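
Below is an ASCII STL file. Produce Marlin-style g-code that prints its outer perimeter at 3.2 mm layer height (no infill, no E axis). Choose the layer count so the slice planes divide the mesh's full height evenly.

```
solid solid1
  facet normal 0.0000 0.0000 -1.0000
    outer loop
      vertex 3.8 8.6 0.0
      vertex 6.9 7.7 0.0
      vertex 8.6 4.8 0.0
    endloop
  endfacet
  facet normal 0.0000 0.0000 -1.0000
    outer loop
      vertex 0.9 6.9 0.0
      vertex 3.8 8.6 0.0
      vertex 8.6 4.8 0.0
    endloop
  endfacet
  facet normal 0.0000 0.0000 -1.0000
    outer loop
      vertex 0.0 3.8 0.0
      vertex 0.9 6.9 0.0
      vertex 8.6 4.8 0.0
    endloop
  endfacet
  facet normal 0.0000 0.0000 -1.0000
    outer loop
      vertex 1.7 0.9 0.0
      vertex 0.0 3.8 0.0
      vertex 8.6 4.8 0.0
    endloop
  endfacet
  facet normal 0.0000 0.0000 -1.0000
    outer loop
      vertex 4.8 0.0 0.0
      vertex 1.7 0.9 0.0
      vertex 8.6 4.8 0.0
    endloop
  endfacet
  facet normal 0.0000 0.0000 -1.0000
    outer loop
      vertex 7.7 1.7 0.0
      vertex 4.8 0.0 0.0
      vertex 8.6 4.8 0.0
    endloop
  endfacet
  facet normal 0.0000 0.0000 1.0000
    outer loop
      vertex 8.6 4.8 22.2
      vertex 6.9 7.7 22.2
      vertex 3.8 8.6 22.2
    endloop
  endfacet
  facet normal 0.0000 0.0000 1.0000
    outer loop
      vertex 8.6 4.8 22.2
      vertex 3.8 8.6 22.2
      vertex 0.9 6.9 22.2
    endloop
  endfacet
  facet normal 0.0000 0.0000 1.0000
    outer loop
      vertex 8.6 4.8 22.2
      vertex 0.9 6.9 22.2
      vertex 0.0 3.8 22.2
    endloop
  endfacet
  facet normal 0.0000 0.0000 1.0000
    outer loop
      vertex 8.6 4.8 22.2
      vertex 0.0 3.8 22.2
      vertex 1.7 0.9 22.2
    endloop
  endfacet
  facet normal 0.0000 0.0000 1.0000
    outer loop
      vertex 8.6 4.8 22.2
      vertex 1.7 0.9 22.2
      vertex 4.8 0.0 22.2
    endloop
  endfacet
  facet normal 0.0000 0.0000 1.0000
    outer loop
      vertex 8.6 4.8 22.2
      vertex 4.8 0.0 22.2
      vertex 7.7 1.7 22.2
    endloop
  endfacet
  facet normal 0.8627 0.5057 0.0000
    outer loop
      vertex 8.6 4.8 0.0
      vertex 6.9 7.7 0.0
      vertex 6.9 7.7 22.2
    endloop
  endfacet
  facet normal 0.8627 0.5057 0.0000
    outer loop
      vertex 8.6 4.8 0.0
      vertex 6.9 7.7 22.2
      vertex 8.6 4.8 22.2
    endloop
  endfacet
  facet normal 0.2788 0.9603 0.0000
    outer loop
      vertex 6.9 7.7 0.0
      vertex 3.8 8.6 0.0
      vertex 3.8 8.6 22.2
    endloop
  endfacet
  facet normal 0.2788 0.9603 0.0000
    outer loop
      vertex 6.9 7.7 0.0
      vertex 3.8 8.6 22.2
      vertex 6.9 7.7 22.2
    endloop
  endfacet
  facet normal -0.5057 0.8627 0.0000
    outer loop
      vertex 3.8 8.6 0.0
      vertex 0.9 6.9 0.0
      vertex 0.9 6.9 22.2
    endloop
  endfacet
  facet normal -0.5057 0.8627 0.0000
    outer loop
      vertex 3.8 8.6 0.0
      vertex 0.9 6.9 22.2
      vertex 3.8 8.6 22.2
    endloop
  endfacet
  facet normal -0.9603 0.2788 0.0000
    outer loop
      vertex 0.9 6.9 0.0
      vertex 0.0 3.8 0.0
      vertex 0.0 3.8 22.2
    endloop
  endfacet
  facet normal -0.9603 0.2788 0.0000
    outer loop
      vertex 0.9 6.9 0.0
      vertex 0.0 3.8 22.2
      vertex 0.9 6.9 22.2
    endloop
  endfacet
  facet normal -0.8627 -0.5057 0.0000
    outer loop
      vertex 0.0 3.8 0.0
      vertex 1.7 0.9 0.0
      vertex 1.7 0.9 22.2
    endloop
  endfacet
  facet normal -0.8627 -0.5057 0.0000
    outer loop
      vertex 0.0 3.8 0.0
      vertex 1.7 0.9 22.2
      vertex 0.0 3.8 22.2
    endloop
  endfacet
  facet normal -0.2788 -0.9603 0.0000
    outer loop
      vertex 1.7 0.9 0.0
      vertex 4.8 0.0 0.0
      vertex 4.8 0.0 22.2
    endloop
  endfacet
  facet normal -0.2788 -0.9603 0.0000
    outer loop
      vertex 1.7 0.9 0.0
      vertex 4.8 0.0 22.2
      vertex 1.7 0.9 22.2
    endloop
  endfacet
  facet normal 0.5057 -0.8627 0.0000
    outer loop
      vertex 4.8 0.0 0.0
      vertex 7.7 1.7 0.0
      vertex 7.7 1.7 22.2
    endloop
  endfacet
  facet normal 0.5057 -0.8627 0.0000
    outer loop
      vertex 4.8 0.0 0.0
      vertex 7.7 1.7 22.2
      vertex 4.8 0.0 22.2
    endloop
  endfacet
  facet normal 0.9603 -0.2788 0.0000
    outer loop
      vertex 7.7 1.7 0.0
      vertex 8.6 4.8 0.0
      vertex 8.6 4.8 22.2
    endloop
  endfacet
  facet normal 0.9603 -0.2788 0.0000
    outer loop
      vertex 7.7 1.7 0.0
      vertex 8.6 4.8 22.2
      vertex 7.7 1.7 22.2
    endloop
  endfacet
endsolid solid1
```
; perimeter-only toolpath
G21 ; units = mm
G90 ; absolute positioning
G28 ; home
; layer 1
G0 Z3.2
G0 X8.6 Y4.8
G1 X6.9 Y7.7
G1 X3.8 Y8.6
G1 X0.9 Y6.9
G1 X0.0 Y3.8
G1 X1.7 Y0.9
G1 X4.8 Y0.0
G1 X7.7 Y1.7
G1 X8.6 Y4.8
; layer 2
G0 Z6.3
G0 X8.6 Y4.8
G1 X6.9 Y7.7
G1 X3.8 Y8.6
G1 X0.9 Y6.9
G1 X0.0 Y3.8
G1 X1.7 Y0.9
G1 X4.8 Y0.0
G1 X7.7 Y1.7
G1 X8.6 Y4.8
; layer 3
G0 Z9.5
G0 X8.6 Y4.8
G1 X6.9 Y7.7
G1 X3.8 Y8.6
G1 X0.9 Y6.9
G1 X0.0 Y3.8
G1 X1.7 Y0.9
G1 X4.8 Y0.0
G1 X7.7 Y1.7
G1 X8.6 Y4.8
; layer 4
G0 Z12.7
G0 X8.6 Y4.8
G1 X6.9 Y7.7
G1 X3.8 Y8.6
G1 X0.9 Y6.9
G1 X0.0 Y3.8
G1 X1.7 Y0.9
G1 X4.8 Y0.0
G1 X7.7 Y1.7
G1 X8.6 Y4.8
; layer 5
G0 Z15.9
G0 X8.6 Y4.8
G1 X6.9 Y7.7
G1 X3.8 Y8.6
G1 X0.9 Y6.9
G1 X0.0 Y3.8
G1 X1.7 Y0.9
G1 X4.8 Y0.0
G1 X7.7 Y1.7
G1 X8.6 Y4.8
; layer 6
G0 Z19.0
G0 X8.6 Y4.8
G1 X6.9 Y7.7
G1 X3.8 Y8.6
G1 X0.9 Y6.9
G1 X0.0 Y3.8
G1 X1.7 Y0.9
G1 X4.8 Y0.0
G1 X7.7 Y1.7
G1 X8.6 Y4.8
; layer 7
G0 Z22.2
G0 X8.6 Y4.8
G1 X6.9 Y7.7
G1 X3.8 Y8.6
G1 X0.9 Y6.9
G1 X0.0 Y3.8
G1 X1.7 Y0.9
G1 X4.8 Y0.0
G1 X7.7 Y1.7
G1 X8.6 Y4.8
M2 ; end

The solid is a regular 8-sided prism (a cylinder approximated with 8 flat sides), circumscribed radius ≈ 4.3 mm, height ≈ 22.2 mm. Slicing at Δz = 3.2 mm — 7 equal slices spanning the solid's height, so layer i sits at z = i·h/7 — gives 7 non-empty perimeters. Each is a 8-segment closed polygon; G0 lifts to the layer z and rapids to the start vertex, then G1 traces the edges.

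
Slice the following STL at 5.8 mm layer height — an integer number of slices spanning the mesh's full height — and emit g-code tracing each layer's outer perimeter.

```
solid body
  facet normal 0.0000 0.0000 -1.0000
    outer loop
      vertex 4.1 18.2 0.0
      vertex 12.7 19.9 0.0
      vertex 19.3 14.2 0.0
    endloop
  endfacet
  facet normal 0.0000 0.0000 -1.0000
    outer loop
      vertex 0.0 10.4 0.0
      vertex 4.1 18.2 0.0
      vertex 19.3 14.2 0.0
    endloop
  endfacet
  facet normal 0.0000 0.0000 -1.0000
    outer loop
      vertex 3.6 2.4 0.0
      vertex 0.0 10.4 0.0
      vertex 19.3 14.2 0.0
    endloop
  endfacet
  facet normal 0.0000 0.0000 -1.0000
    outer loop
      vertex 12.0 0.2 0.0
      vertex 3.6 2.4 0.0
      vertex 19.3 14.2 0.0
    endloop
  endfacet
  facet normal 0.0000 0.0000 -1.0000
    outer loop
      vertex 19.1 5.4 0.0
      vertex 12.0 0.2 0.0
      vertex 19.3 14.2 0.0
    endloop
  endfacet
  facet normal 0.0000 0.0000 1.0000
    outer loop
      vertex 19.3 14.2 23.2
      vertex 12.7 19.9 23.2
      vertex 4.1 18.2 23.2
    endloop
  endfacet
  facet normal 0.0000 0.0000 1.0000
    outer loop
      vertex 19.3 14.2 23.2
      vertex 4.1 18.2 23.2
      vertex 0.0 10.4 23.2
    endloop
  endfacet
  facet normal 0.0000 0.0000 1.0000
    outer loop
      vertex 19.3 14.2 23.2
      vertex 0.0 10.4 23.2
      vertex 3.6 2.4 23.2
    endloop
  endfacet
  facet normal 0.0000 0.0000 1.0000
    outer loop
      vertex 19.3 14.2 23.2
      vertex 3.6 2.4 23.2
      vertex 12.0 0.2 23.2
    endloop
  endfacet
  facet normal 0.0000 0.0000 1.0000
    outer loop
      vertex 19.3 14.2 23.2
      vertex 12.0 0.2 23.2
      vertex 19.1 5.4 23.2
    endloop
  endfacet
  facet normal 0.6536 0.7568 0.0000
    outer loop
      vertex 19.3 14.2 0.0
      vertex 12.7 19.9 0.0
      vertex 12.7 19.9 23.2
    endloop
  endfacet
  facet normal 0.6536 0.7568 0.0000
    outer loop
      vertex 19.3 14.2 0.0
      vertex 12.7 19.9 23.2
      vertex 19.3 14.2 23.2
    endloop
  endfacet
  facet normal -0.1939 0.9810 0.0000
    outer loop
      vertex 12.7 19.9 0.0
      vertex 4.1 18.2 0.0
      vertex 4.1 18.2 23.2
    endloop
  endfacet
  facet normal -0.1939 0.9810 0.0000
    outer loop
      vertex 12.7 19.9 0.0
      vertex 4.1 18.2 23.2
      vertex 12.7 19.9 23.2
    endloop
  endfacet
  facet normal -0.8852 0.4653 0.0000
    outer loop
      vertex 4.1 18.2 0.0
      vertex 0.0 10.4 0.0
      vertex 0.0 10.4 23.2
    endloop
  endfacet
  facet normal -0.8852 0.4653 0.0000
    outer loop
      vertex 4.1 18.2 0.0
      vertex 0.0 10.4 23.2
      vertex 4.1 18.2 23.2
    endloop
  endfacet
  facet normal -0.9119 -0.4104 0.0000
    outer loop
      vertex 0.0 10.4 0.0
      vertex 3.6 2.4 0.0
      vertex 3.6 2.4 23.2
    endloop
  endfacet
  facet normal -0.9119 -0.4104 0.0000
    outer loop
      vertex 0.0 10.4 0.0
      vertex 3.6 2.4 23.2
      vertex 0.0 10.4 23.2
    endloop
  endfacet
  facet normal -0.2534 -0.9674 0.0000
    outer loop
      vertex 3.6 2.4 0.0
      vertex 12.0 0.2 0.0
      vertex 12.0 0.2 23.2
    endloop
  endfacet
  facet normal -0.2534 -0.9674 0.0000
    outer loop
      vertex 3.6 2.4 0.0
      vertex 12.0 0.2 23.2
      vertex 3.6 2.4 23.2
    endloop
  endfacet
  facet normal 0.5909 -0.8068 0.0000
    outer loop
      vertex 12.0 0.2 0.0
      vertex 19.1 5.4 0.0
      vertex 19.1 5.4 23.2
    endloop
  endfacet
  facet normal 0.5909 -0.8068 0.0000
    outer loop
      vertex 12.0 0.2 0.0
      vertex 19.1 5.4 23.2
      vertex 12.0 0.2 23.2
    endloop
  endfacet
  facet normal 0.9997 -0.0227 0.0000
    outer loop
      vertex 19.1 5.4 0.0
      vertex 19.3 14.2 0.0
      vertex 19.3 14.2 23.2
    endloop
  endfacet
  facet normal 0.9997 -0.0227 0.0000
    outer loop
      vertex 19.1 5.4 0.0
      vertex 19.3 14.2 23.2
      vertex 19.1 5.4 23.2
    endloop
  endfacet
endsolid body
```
; perimeter-only toolpath
G21 ; units = mm
G90 ; absolute positioning
G28 ; home
; layer 1
G0 Z5.8
G0 X19.3 Y14.2
G1 X12.7 Y19.9
G1 X4.1 Y18.2
G1 X0.0 Y10.4
G1 X3.6 Y2.4
G1 X12.0 Y0.2
G1 X19.1 Y5.4
G1 X19.3 Y14.2
; layer 2
G0 Z11.6
G0 X19.3 Y14.2
G1 X12.7 Y19.9
G1 X4.1 Y18.2
G1 X0.0 Y10.4
G1 X3.6 Y2.4
G1 X12.0 Y0.2
G1 X19.1 Y5.4
G1 X19.3 Y14.2
; layer 3
G0 Z17.4
G0 X19.3 Y14.2
G1 X12.7 Y19.9
G1 X4.1 Y18.2
G1 X0.0 Y10.4
G1 X3.6 Y2.4
G1 X12.0 Y0.2
G1 X19.1 Y5.4
G1 X19.3 Y14.2
; layer 4
G0 Z23.2
G0 X19.3 Y14.2
G1 X12.7 Y19.9
G1 X4.1 Y18.2
G1 X0.0 Y10.4
G1 X3.6 Y2.4
G1 X12.0 Y0.2
G1 X19.1 Y5.4
G1 X19.3 Y14.2
M2 ; end

The solid is a regular 7-sided prism (a cylinder approximated with 7 flat sides), circumscribed radius ≈ 10.1 mm, height ≈ 23.2 mm. Slicing at Δz = 5.8 mm — 4 equal slices spanning the solid's height, so layer i sits at z = i·h/4 — gives 4 non-empty perimeters. Each is a 7-segment closed polygon; G0 lifts to the layer z and rapids to the start vertex, then G1 traces the edges.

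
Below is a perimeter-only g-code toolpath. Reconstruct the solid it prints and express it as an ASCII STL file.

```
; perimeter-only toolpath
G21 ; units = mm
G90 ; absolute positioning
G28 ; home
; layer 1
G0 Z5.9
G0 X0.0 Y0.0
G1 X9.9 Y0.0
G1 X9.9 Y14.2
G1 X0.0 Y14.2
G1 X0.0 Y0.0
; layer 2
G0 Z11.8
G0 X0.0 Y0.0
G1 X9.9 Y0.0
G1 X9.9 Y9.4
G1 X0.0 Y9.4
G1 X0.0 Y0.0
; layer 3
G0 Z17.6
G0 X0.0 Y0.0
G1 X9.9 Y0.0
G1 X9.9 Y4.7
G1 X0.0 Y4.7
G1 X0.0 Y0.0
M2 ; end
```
solid part
  facet normal 0.0000 0.0000 -1.0000
    outer loop
      vertex 9.9 18.9 0.0
      vertex 9.9 0.0 0.0
      vertex 0.0 0.0 0.0
    endloop
  endfacet
  facet normal 0.0000 0.0000 -1.0000
    outer loop
      vertex 0.0 18.9 0.0
      vertex 9.9 18.9 0.0
      vertex 0.0 0.0 0.0
    endloop
  endfacet
  facet normal 0.0000 -1.0000 0.0000
    outer loop
      vertex 0.0 0.0 0.0
      vertex 9.9 0.0 0.0
      vertex 9.9 0.0 23.5
    endloop
  endfacet
  facet normal 0.0000 -1.0000 0.0000
    outer loop
      vertex 0.0 0.0 0.0
      vertex 9.9 0.0 23.5
      vertex 0.0 0.0 23.5
    endloop
  endfacet
  facet normal 0.0000 0.7792 0.6267
    outer loop
      vertex 0.0 0.0 23.5
      vertex 9.9 0.0 23.5
      vertex 9.9 18.9 0.0
    endloop
  endfacet
  facet normal 0.0000 0.7792 0.6267
    outer loop
      vertex 0.0 0.0 23.5
      vertex 9.9 18.9 0.0
      vertex 0.0 18.9 0.0
    endloop
  endfacet
  facet normal -1.0000 0.0000 0.0000
    outer loop
      vertex 0.0 0.0 23.5
      vertex 0.0 18.9 0.0
      vertex 0.0 0.0 0.0
    endloop
  endfacet
  facet normal 1.0000 0.0000 0.0000
    outer loop
      vertex 9.9 0.0 0.0
      vertex 9.9 18.9 0.0
      vertex 9.9 0.0 23.5
    endloop
  endfacet
endsolid part

The G0 Z moves step by Δz≈5.9 mm. The G1 loops shrink linearly with z, so the solid tapers from its base footprint up to z≈23.5. Closing with a flat bottom cap and the tapered top and triangulating gives 8 facets — a wedge (ramp): 9.9 × 18.9 mm base, rising to 23.5 mm along the y=0 edge and sloping linearly to z=0 at y=18.9.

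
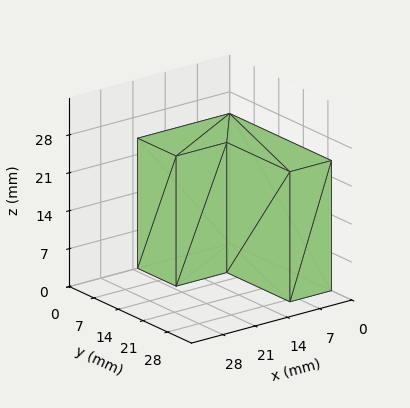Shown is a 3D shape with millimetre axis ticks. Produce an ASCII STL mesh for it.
Reading the render: the shape is an L-shaped prism: outer 20 × 29 mm, arm thicknesses ≈ 11 mm (horizontal) and 9 mm (vertical), extruded 24 mm in z (dimensions read to the nearest mm from the axis ticks). For the STL, each face is triangulated and given an outward normal.

solid part
  facet normal 0.0000 0.0000 -1.0000
    outer loop
      vertex 20.00 11.00 0.00
      vertex 20.00 0.00 0.00
      vertex 0.00 0.00 0.00
    endloop
  endfacet
  facet normal 0.0000 0.0000 -1.0000
    outer loop
      vertex 9.00 11.00 0.00
      vertex 20.00 11.00 0.00
      vertex 0.00 0.00 0.00
    endloop
  endfacet
  facet normal 0.0000 0.0000 -1.0000
    outer loop
      vertex 9.00 29.00 0.00
      vertex 9.00 11.00 0.00
      vertex 0.00 0.00 0.00
    endloop
  endfacet
  facet normal 0.0000 0.0000 -1.0000
    outer loop
      vertex 0.00 29.00 0.00
      vertex 9.00 29.00 0.00
      vertex 0.00 0.00 0.00
    endloop
  endfacet
  facet normal 0.0000 0.0000 1.0000
    outer loop
      vertex 0.00 0.00 24.00
      vertex 20.00 0.00 24.00
      vertex 20.00 11.00 24.00
    endloop
  endfacet
  facet normal 0.0000 0.0000 1.0000
    outer loop
      vertex 0.00 0.00 24.00
      vertex 20.00 11.00 24.00
      vertex 9.00 11.00 24.00
    endloop
  endfacet
  facet normal 0.0000 0.0000 1.0000
    outer loop
      vertex 0.00 0.00 24.00
      vertex 9.00 11.00 24.00
      vertex 9.00 29.00 24.00
    endloop
  endfacet
  facet normal 0.0000 0.0000 1.0000
    outer loop
      vertex 0.00 0.00 24.00
      vertex 9.00 29.00 24.00
      vertex 0.00 29.00 24.00
    endloop
  endfacet
  facet normal 0.0000 -1.0000 0.0000
    outer loop
      vertex 0.00 0.00 0.00
      vertex 20.00 0.00 0.00
      vertex 20.00 0.00 24.00
    endloop
  endfacet
  facet normal 0.0000 -1.0000 0.0000
    outer loop
      vertex 0.00 0.00 0.00
      vertex 20.00 0.00 24.00
      vertex 0.00 0.00 24.00
    endloop
  endfacet
  facet normal 1.0000 0.0000 0.0000
    outer loop
      vertex 20.00 0.00 0.00
      vertex 20.00 11.00 0.00
      vertex 20.00 11.00 24.00
    endloop
  endfacet
  facet normal 1.0000 0.0000 0.0000
    outer loop
      vertex 20.00 0.00 0.00
      vertex 20.00 11.00 24.00
      vertex 20.00 0.00 24.00
    endloop
  endfacet
  facet normal 0.0000 1.0000 0.0000
    outer loop
      vertex 20.00 11.00 0.00
      vertex 9.00 11.00 0.00
      vertex 9.00 11.00 24.00
    endloop
  endfacet
  facet normal 0.0000 1.0000 0.0000
    outer loop
      vertex 20.00 11.00 0.00
      vertex 9.00 11.00 24.00
      vertex 20.00 11.00 24.00
    endloop
  endfacet
  facet normal 1.0000 0.0000 0.0000
    outer loop
      vertex 9.00 11.00 0.00
      vertex 9.00 29.00 0.00
      vertex 9.00 29.00 24.00
    endloop
  endfacet
  facet normal 1.0000 0.0000 0.0000
    outer loop
      vertex 9.00 11.00 0.00
      vertex 9.00 29.00 24.00
      vertex 9.00 11.00 24.00
    endloop
  endfacet
  facet normal 0.0000 1.0000 0.0000
    outer loop
      vertex 9.00 29.00 0.00
      vertex 0.00 29.00 0.00
      vertex 0.00 29.00 24.00
    endloop
  endfacet
  facet normal 0.0000 1.0000 0.0000
    outer loop
      vertex 9.00 29.00 0.00
      vertex 0.00 29.00 24.00
      vertex 9.00 29.00 24.00
    endloop
  endfacet
  facet normal -1.0000 0.0000 0.0000
    outer loop
      vertex 0.00 29.00 0.00
      vertex 0.00 0.00 0.00
      vertex 0.00 0.00 24.00
    endloop
  endfacet
  facet normal -1.0000 0.0000 0.0000
    outer loop
      vertex 0.00 29.00 0.00
      vertex 0.00 0.00 24.00
      vertex 0.00 29.00 24.00
    endloop
  endfacet
endsolid part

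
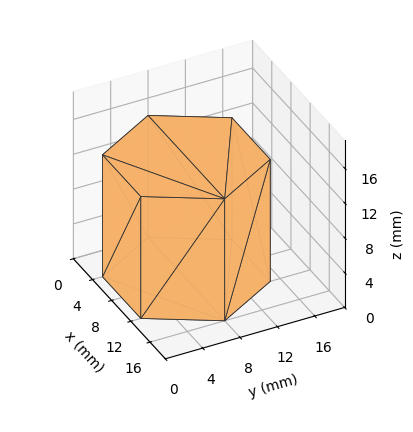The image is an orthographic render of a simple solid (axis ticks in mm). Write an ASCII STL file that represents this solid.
Reading the render: the shape is a regular 6-sided prism (a cylinder approximated with 6 flat sides), circumscribed radius ≈ 8 mm, height ≈ 14 mm (dimensions read to the nearest mm from the axis ticks). For the STL, each face is triangulated and given an outward normal.

solid part
  facet normal 0.0000 0.0000 -1.0000
    outer loop
      vertex 4.00 14.93 0.00
      vertex 12.00 14.93 0.00
      vertex 16.00 8.00 0.00
    endloop
  endfacet
  facet normal 0.0000 0.0000 -1.0000
    outer loop
      vertex 0.00 8.00 0.00
      vertex 4.00 14.93 0.00
      vertex 16.00 8.00 0.00
    endloop
  endfacet
  facet normal 0.0000 0.0000 -1.0000
    outer loop
      vertex 4.00 1.07 0.00
      vertex 0.00 8.00 0.00
      vertex 16.00 8.00 0.00
    endloop
  endfacet
  facet normal 0.0000 0.0000 -1.0000
    outer loop
      vertex 12.00 1.07 0.00
      vertex 4.00 1.07 0.00
      vertex 16.00 8.00 0.00
    endloop
  endfacet
  facet normal 0.0000 0.0000 1.0000
    outer loop
      vertex 16.00 8.00 14.00
      vertex 12.00 14.93 14.00
      vertex 4.00 14.93 14.00
    endloop
  endfacet
  facet normal 0.0000 0.0000 1.0000
    outer loop
      vertex 16.00 8.00 14.00
      vertex 4.00 14.93 14.00
      vertex 0.00 8.00 14.00
    endloop
  endfacet
  facet normal 0.0000 0.0000 1.0000
    outer loop
      vertex 16.00 8.00 14.00
      vertex 0.00 8.00 14.00
      vertex 4.00 1.07 14.00
    endloop
  endfacet
  facet normal 0.0000 0.0000 1.0000
    outer loop
      vertex 16.00 8.00 14.00
      vertex 4.00 1.07 14.00
      vertex 12.00 1.07 14.00
    endloop
  endfacet
  facet normal 0.8661 0.4999 0.0000
    outer loop
      vertex 16.00 8.00 0.00
      vertex 12.00 14.93 0.00
      vertex 12.00 14.93 14.00
    endloop
  endfacet
  facet normal 0.8661 0.4999 0.0000
    outer loop
      vertex 16.00 8.00 0.00
      vertex 12.00 14.93 14.00
      vertex 16.00 8.00 14.00
    endloop
  endfacet
  facet normal 0.0000 1.0000 0.0000
    outer loop
      vertex 12.00 14.93 0.00
      vertex 4.00 14.93 0.00
      vertex 4.00 14.93 14.00
    endloop
  endfacet
  facet normal 0.0000 1.0000 0.0000
    outer loop
      vertex 12.00 14.93 0.00
      vertex 4.00 14.93 14.00
      vertex 12.00 14.93 14.00
    endloop
  endfacet
  facet normal -0.8661 0.4999 0.0000
    outer loop
      vertex 4.00 14.93 0.00
      vertex 0.00 8.00 0.00
      vertex 0.00 8.00 14.00
    endloop
  endfacet
  facet normal -0.8661 0.4999 0.0000
    outer loop
      vertex 4.00 14.93 0.00
      vertex 0.00 8.00 14.00
      vertex 4.00 14.93 14.00
    endloop
  endfacet
  facet normal -0.8661 -0.4999 0.0000
    outer loop
      vertex 0.00 8.00 0.00
      vertex 4.00 1.07 0.00
      vertex 4.00 1.07 14.00
    endloop
  endfacet
  facet normal -0.8661 -0.4999 0.0000
    outer loop
      vertex 0.00 8.00 0.00
      vertex 4.00 1.07 14.00
      vertex 0.00 8.00 14.00
    endloop
  endfacet
  facet normal 0.0000 -1.0000 0.0000
    outer loop
      vertex 4.00 1.07 0.00
      vertex 12.00 1.07 0.00
      vertex 12.00 1.07 14.00
    endloop
  endfacet
  facet normal 0.0000 -1.0000 0.0000
    outer loop
      vertex 4.00 1.07 0.00
      vertex 12.00 1.07 14.00
      vertex 4.00 1.07 14.00
    endloop
  endfacet
  facet normal 0.8661 -0.4999 0.0000
    outer loop
      vertex 12.00 1.07 0.00
      vertex 16.00 8.00 0.00
      vertex 16.00 8.00 14.00
    endloop
  endfacet
  facet normal 0.8661 -0.4999 0.0000
    outer loop
      vertex 12.00 1.07 0.00
      vertex 16.00 8.00 14.00
      vertex 12.00 1.07 14.00
    endloop
  endfacet
endsolid part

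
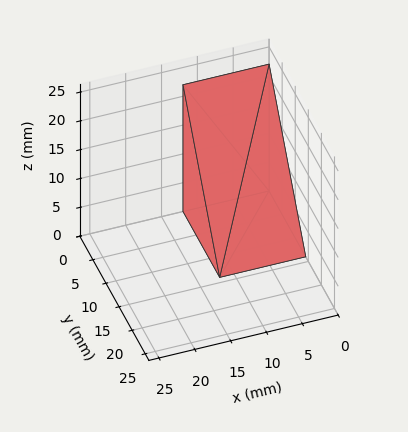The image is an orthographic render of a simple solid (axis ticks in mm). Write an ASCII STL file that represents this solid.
Reading the render: the shape is a wedge (ramp): 12 × 14 mm base, rising to 22 mm along the y=0 edge and sloping linearly to z=0 at y=14 (dimensions read to the nearest mm from the axis ticks). For the STL, each face is triangulated and given an outward normal.

solid part
  facet normal 0.0000 0.0000 -1.0000
    outer loop
      vertex 12.00 14.00 0.00
      vertex 12.00 0.00 0.00
      vertex 0.00 0.00 0.00
    endloop
  endfacet
  facet normal 0.0000 0.0000 -1.0000
    outer loop
      vertex 0.00 14.00 0.00
      vertex 12.00 14.00 0.00
      vertex 0.00 0.00 0.00
    endloop
  endfacet
  facet normal 0.0000 -1.0000 0.0000
    outer loop
      vertex 0.00 0.00 0.00
      vertex 12.00 0.00 0.00
      vertex 12.00 0.00 22.00
    endloop
  endfacet
  facet normal 0.0000 -1.0000 0.0000
    outer loop
      vertex 0.00 0.00 0.00
      vertex 12.00 0.00 22.00
      vertex 0.00 0.00 22.00
    endloop
  endfacet
  facet normal 0.0000 0.8437 0.5369
    outer loop
      vertex 0.00 0.00 22.00
      vertex 12.00 0.00 22.00
      vertex 12.00 14.00 0.00
    endloop
  endfacet
  facet normal 0.0000 0.8437 0.5369
    outer loop
      vertex 0.00 0.00 22.00
      vertex 12.00 14.00 0.00
      vertex 0.00 14.00 0.00
    endloop
  endfacet
  facet normal -1.0000 0.0000 0.0000
    outer loop
      vertex 0.00 0.00 22.00
      vertex 0.00 14.00 0.00
      vertex 0.00 0.00 0.00
    endloop
  endfacet
  facet normal 1.0000 0.0000 0.0000
    outer loop
      vertex 12.00 0.00 0.00
      vertex 12.00 14.00 0.00
      vertex 12.00 0.00 22.00
    endloop
  endfacet
endsolid part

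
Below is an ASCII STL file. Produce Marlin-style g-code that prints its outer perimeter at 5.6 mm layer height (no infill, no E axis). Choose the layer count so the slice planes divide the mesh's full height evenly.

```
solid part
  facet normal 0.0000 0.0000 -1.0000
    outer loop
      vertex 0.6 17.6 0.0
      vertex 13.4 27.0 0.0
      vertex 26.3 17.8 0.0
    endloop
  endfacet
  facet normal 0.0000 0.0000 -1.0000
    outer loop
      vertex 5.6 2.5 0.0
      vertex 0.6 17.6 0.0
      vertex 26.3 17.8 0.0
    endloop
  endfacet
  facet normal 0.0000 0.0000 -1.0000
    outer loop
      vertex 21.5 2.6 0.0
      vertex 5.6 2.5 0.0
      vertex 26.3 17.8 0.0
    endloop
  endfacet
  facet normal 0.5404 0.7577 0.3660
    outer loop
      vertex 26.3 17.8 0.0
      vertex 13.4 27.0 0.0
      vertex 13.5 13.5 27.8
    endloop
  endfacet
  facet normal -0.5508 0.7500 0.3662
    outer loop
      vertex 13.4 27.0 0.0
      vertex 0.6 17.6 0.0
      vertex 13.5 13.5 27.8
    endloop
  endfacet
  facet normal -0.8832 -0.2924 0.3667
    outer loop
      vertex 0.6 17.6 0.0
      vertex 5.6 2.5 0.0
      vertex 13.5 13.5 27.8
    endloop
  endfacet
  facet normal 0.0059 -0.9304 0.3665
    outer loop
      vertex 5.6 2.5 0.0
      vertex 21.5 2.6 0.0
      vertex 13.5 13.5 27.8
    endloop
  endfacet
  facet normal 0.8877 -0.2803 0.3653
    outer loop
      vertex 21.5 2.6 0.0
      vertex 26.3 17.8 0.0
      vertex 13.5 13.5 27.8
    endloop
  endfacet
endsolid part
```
; perimeter-only toolpath
G21 ; units = mm
G90 ; absolute positioning
G28 ; home
; layer 1
G0 Z5.6
G0 X23.7 Y16.9
G1 X13.4 Y24.3
G1 X3.2 Y16.8
G1 X7.2 Y4.7
G1 X19.9 Y4.8
G1 X23.7 Y16.9
; layer 2
G0 Z11.1
G0 X21.2 Y16.1
G1 X13.4 Y21.6
G1 X5.8 Y16.0
G1 X8.8 Y6.9
G1 X18.3 Y7.0
G1 X21.2 Y16.1
; layer 3
G0 Z16.7
G0 X18.6 Y15.2
G1 X13.5 Y18.9
G1 X8.3 Y15.1
G1 X10.3 Y9.1
G1 X16.7 Y9.1
G1 X18.6 Y15.2
; layer 4
G0 Z22.2
G0 X16.1 Y14.4
G1 X13.5 Y16.2
G1 X10.9 Y14.3
G1 X11.9 Y11.3
G1 X15.1 Y11.3
G1 X16.1 Y14.4
M2 ; end

The solid is a regular 5-sided pyramid, base circumscribed radius ≈ 13.5 mm, apex at z ≈ 27.8 mm. Slicing at Δz = 5.6 mm — 5 equal slices spanning the solid's height, so layer i sits at z = i·h/5 — gives 4 non-empty perimeters. Each is a 5-segment closed polygon; G0 lifts to the layer z and rapids to the start vertex, then G1 traces the edges. The cross-section shrinks linearly with z (the slice at the apex is degenerate and omitted).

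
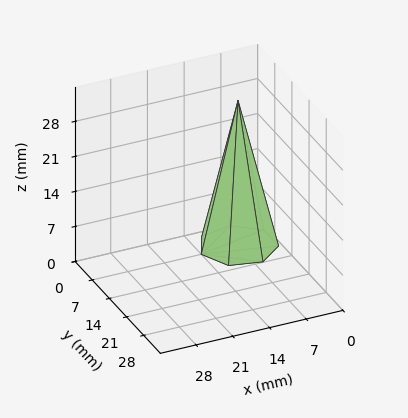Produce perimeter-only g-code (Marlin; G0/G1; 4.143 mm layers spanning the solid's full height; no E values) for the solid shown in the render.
Reading the render: the shape is a regular 7-sided pyramid, base circumscribed radius ≈ 7 mm, apex at z ≈ 29 mm (dimensions read to the nearest mm from the axis ticks). For the g-code, the solid's height is divided into equal slices at the stated Δz and each level perimeter traced with G1 moves after a G0 lift.

; perimeter-only toolpath
G21 ; units = mm
G90 ; absolute positioning
G28 ; home
; layer 1
G0 Z4.143
G0 X13.000 Y7.000
G1 X10.741 Y11.691
G1 X5.665 Y12.849
G1 X1.594 Y9.603
G1 X1.594 Y4.397
G1 X5.665 Y1.151
G1 X10.741 Y2.309
G1 X13.000 Y7.000
; layer 2
G0 Z8.286
G0 X12.000 Y7.000
G1 X10.117 Y10.909
G1 X5.887 Y11.874
G1 X2.495 Y9.169
G1 X2.495 Y4.831
G1 X5.887 Y2.126
G1 X10.117 Y3.091
G1 X12.000 Y7.000
; layer 3
G0 Z12.429
G0 X11.000 Y7.000
G1 X9.494 Y10.127
G1 X6.110 Y10.899
G1 X3.396 Y8.735
G1 X3.396 Y5.265
G1 X6.110 Y3.101
G1 X9.494 Y3.873
G1 X11.000 Y7.000
; layer 4
G0 Z16.571
G0 X10.000 Y7.000
G1 X8.870 Y9.346
G1 X6.332 Y9.925
G1 X4.297 Y8.302
G1 X4.297 Y5.698
G1 X6.332 Y4.075
G1 X8.870 Y4.654
G1 X10.000 Y7.000
; layer 5
G0 Z20.714
G0 X9.000 Y7.000
G1 X8.247 Y8.564
G1 X6.555 Y8.950
G1 X5.198 Y7.868
G1 X5.198 Y6.132
G1 X6.555 Y5.050
G1 X8.247 Y5.436
G1 X9.000 Y7.000
; layer 6
G0 Z24.857
G0 X8.000 Y7.000
G1 X7.623 Y7.782
G1 X6.777 Y7.975
G1 X6.099 Y7.434
G1 X6.099 Y6.566
G1 X6.777 Y6.025
G1 X7.623 Y6.218
G1 X8.000 Y7.000
M2 ; end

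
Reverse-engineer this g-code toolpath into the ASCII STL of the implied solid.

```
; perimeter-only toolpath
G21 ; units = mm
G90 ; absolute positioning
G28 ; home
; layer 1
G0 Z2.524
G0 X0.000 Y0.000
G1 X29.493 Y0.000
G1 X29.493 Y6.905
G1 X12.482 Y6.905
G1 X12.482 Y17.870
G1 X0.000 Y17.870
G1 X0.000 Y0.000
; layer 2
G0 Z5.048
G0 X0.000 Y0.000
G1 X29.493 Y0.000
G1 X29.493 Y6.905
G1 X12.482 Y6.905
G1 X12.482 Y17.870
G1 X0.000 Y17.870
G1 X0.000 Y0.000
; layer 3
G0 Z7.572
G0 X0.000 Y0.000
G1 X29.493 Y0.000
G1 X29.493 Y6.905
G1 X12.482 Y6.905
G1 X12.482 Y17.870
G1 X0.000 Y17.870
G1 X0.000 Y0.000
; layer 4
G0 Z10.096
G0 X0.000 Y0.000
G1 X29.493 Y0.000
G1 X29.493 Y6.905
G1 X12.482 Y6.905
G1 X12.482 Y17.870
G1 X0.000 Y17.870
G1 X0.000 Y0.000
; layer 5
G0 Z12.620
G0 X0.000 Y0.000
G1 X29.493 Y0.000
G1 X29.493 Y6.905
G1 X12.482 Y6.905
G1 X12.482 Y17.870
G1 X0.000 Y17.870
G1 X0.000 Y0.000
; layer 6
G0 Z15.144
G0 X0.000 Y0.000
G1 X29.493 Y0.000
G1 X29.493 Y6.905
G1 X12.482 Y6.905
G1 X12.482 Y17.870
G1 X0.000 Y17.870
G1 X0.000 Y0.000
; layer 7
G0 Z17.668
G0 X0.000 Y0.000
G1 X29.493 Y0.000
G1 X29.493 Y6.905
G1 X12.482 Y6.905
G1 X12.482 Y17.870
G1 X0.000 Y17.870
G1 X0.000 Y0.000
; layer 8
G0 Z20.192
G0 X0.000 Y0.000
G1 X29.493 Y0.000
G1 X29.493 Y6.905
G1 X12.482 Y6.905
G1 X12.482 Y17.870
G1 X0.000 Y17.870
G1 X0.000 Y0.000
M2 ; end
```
solid part
  facet normal 0.0000 0.0000 -1.0000
    outer loop
      vertex 29.493 6.905 0.000
      vertex 29.493 0.000 0.000
      vertex 0.000 0.000 0.000
    endloop
  endfacet
  facet normal 0.0000 0.0000 -1.0000
    outer loop
      vertex 12.482 6.905 0.000
      vertex 29.493 6.905 0.000
      vertex 0.000 0.000 0.000
    endloop
  endfacet
  facet normal 0.0000 0.0000 -1.0000
    outer loop
      vertex 12.482 17.870 0.000
      vertex 12.482 6.905 0.000
      vertex 0.000 0.000 0.000
    endloop
  endfacet
  facet normal 0.0000 0.0000 -1.0000
    outer loop
      vertex 0.000 17.870 0.000
      vertex 12.482 17.870 0.000
      vertex 0.000 0.000 0.000
    endloop
  endfacet
  facet normal 0.0000 0.0000 1.0000
    outer loop
      vertex 0.000 0.000 20.192
      vertex 29.493 0.000 20.192
      vertex 29.493 6.905 20.192
    endloop
  endfacet
  facet normal 0.0000 0.0000 1.0000
    outer loop
      vertex 0.000 0.000 20.192
      vertex 29.493 6.905 20.192
      vertex 12.482 6.905 20.192
    endloop
  endfacet
  facet normal 0.0000 0.0000 1.0000
    outer loop
      vertex 0.000 0.000 20.192
      vertex 12.482 6.905 20.192
      vertex 12.482 17.870 20.192
    endloop
  endfacet
  facet normal 0.0000 0.0000 1.0000
    outer loop
      vertex 0.000 0.000 20.192
      vertex 12.482 17.870 20.192
      vertex 0.000 17.870 20.192
    endloop
  endfacet
  facet normal 0.0000 -1.0000 0.0000
    outer loop
      vertex 0.000 0.000 0.000
      vertex 29.493 0.000 0.000
      vertex 29.493 0.000 20.192
    endloop
  endfacet
  facet normal 0.0000 -1.0000 0.0000
    outer loop
      vertex 0.000 0.000 0.000
      vertex 29.493 0.000 20.192
      vertex 0.000 0.000 20.192
    endloop
  endfacet
  facet normal 1.0000 0.0000 0.0000
    outer loop
      vertex 29.493 0.000 0.000
      vertex 29.493 6.905 0.000
      vertex 29.493 6.905 20.192
    endloop
  endfacet
  facet normal 1.0000 0.0000 0.0000
    outer loop
      vertex 29.493 0.000 0.000
      vertex 29.493 6.905 20.192
      vertex 29.493 0.000 20.192
    endloop
  endfacet
  facet normal 0.0000 1.0000 0.0000
    outer loop
      vertex 29.493 6.905 0.000
      vertex 12.482 6.905 0.000
      vertex 12.482 6.905 20.192
    endloop
  endfacet
  facet normal 0.0000 1.0000 0.0000
    outer loop
      vertex 29.493 6.905 0.000
      vertex 12.482 6.905 20.192
      vertex 29.493 6.905 20.192
    endloop
  endfacet
  facet normal 1.0000 0.0000 0.0000
    outer loop
      vertex 12.482 6.905 0.000
      vertex 12.482 17.870 0.000
      vertex 12.482 17.870 20.192
    endloop
  endfacet
  facet normal 1.0000 0.0000 0.0000
    outer loop
      vertex 12.482 6.905 0.000
      vertex 12.482 17.870 20.192
      vertex 12.482 6.905 20.192
    endloop
  endfacet
  facet normal 0.0000 1.0000 0.0000
    outer loop
      vertex 12.482 17.870 0.000
      vertex 0.000 17.870 0.000
      vertex 0.000 17.870 20.192
    endloop
  endfacet
  facet normal 0.0000 1.0000 0.0000
    outer loop
      vertex 12.482 17.870 0.000
      vertex 0.000 17.870 20.192
      vertex 12.482 17.870 20.192
    endloop
  endfacet
  facet normal -1.0000 0.0000 0.0000
    outer loop
      vertex 0.000 17.870 0.000
      vertex 0.000 0.000 0.000
      vertex 0.000 0.000 20.192
    endloop
  endfacet
  facet normal -1.0000 0.0000 0.0000
    outer loop
      vertex 0.000 17.870 0.000
      vertex 0.000 0.000 20.192
      vertex 0.000 17.870 20.192
    endloop
  endfacet
endsolid part

The G0 Z moves step by Δz≈2.524 mm. Every layer's G1 loop is the same polygon, so the solid is a straight extrusion of it from z=0 to z≈20.2. Closing with flat bottom and top caps and triangulating gives 20 facets — an L-shaped prism: outer 29.5 × 17.9 mm, arm thicknesses ≈ 6.91 mm (horizontal) and 12.5 mm (vertical), extruded 20.2 mm in z.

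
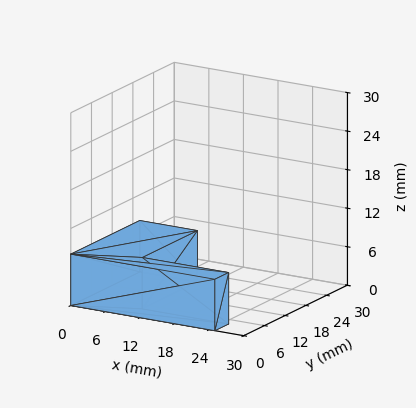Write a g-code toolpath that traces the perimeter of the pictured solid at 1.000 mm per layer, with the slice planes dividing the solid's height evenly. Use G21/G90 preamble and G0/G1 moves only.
Reading the render: the shape is an L-shaped prism: outer 25 × 20 mm, arm thicknesses ≈ 4 mm (horizontal) and 10 mm (vertical), extruded 8 mm in z (dimensions read to the nearest mm from the axis ticks). For the g-code, the solid's height is divided into equal slices at the stated Δz and each level perimeter traced with G1 moves after a G0 lift.

; perimeter-only toolpath
G21 ; units = mm
G90 ; absolute positioning
G28 ; home
; layer 1
G0 Z1.000
G0 X0.000 Y0.000
G1 X25.000 Y0.000
G1 X25.000 Y4.000
G1 X10.000 Y4.000
G1 X10.000 Y20.000
G1 X0.000 Y20.000
G1 X0.000 Y0.000
; layer 2
G0 Z2.000
G0 X0.000 Y0.000
G1 X25.000 Y0.000
G1 X25.000 Y4.000
G1 X10.000 Y4.000
G1 X10.000 Y20.000
G1 X0.000 Y20.000
G1 X0.000 Y0.000
; layer 3
G0 Z3.000
G0 X0.000 Y0.000
G1 X25.000 Y0.000
G1 X25.000 Y4.000
G1 X10.000 Y4.000
G1 X10.000 Y20.000
G1 X0.000 Y20.000
G1 X0.000 Y0.000
; layer 4
G0 Z4.000
G0 X0.000 Y0.000
G1 X25.000 Y0.000
G1 X25.000 Y4.000
G1 X10.000 Y4.000
G1 X10.000 Y20.000
G1 X0.000 Y20.000
G1 X0.000 Y0.000
; layer 5
G0 Z5.000
G0 X0.000 Y0.000
G1 X25.000 Y0.000
G1 X25.000 Y4.000
G1 X10.000 Y4.000
G1 X10.000 Y20.000
G1 X0.000 Y20.000
G1 X0.000 Y0.000
; layer 6
G0 Z6.000
G0 X0.000 Y0.000
G1 X25.000 Y0.000
G1 X25.000 Y4.000
G1 X10.000 Y4.000
G1 X10.000 Y20.000
G1 X0.000 Y20.000
G1 X0.000 Y0.000
; layer 7
G0 Z7.000
G0 X0.000 Y0.000
G1 X25.000 Y0.000
G1 X25.000 Y4.000
G1 X10.000 Y4.000
G1 X10.000 Y20.000
G1 X0.000 Y20.000
G1 X0.000 Y0.000
; layer 8
G0 Z8.000
G0 X0.000 Y0.000
G1 X25.000 Y0.000
G1 X25.000 Y4.000
G1 X10.000 Y4.000
G1 X10.000 Y20.000
G1 X0.000 Y20.000
G1 X0.000 Y0.000
M2 ; end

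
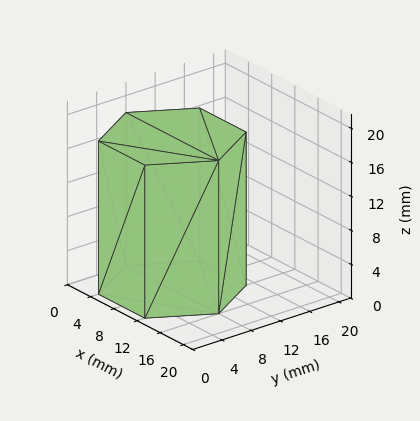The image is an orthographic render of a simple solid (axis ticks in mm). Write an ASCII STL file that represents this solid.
Reading the render: the shape is a regular 6-sided prism (a cylinder approximated with 6 flat sides), circumscribed radius ≈ 8 mm, height ≈ 18 mm (dimensions read to the nearest mm from the axis ticks). For the STL, each face is triangulated and given an outward normal.

solid part
  facet normal 0.0000 0.0000 -1.0000
    outer loop
      vertex 4.000 14.928 0.000
      vertex 12.000 14.928 0.000
      vertex 16.000 8.000 0.000
    endloop
  endfacet
  facet normal 0.0000 0.0000 -1.0000
    outer loop
      vertex 0.000 8.000 0.000
      vertex 4.000 14.928 0.000
      vertex 16.000 8.000 0.000
    endloop
  endfacet
  facet normal 0.0000 0.0000 -1.0000
    outer loop
      vertex 4.000 1.072 0.000
      vertex 0.000 8.000 0.000
      vertex 16.000 8.000 0.000
    endloop
  endfacet
  facet normal 0.0000 0.0000 -1.0000
    outer loop
      vertex 12.000 1.072 0.000
      vertex 4.000 1.072 0.000
      vertex 16.000 8.000 0.000
    endloop
  endfacet
  facet normal 0.0000 0.0000 1.0000
    outer loop
      vertex 16.000 8.000 18.000
      vertex 12.000 14.928 18.000
      vertex 4.000 14.928 18.000
    endloop
  endfacet
  facet normal 0.0000 0.0000 1.0000
    outer loop
      vertex 16.000 8.000 18.000
      vertex 4.000 14.928 18.000
      vertex 0.000 8.000 18.000
    endloop
  endfacet
  facet normal 0.0000 0.0000 1.0000
    outer loop
      vertex 16.000 8.000 18.000
      vertex 0.000 8.000 18.000
      vertex 4.000 1.072 18.000
    endloop
  endfacet
  facet normal 0.0000 0.0000 1.0000
    outer loop
      vertex 16.000 8.000 18.000
      vertex 4.000 1.072 18.000
      vertex 12.000 1.072 18.000
    endloop
  endfacet
  facet normal 0.8660 0.5000 0.0000
    outer loop
      vertex 16.000 8.000 0.000
      vertex 12.000 14.928 0.000
      vertex 12.000 14.928 18.000
    endloop
  endfacet
  facet normal 0.8660 0.5000 0.0000
    outer loop
      vertex 16.000 8.000 0.000
      vertex 12.000 14.928 18.000
      vertex 16.000 8.000 18.000
    endloop
  endfacet
  facet normal 0.0000 1.0000 0.0000
    outer loop
      vertex 12.000 14.928 0.000
      vertex 4.000 14.928 0.000
      vertex 4.000 14.928 18.000
    endloop
  endfacet
  facet normal 0.0000 1.0000 0.0000
    outer loop
      vertex 12.000 14.928 0.000
      vertex 4.000 14.928 18.000
      vertex 12.000 14.928 18.000
    endloop
  endfacet
  facet normal -0.8660 0.5000 0.0000
    outer loop
      vertex 4.000 14.928 0.000
      vertex 0.000 8.000 0.000
      vertex 0.000 8.000 18.000
    endloop
  endfacet
  facet normal -0.8660 0.5000 0.0000
    outer loop
      vertex 4.000 14.928 0.000
      vertex 0.000 8.000 18.000
      vertex 4.000 14.928 18.000
    endloop
  endfacet
  facet normal -0.8660 -0.5000 0.0000
    outer loop
      vertex 0.000 8.000 0.000
      vertex 4.000 1.072 0.000
      vertex 4.000 1.072 18.000
    endloop
  endfacet
  facet normal -0.8660 -0.5000 0.0000
    outer loop
      vertex 0.000 8.000 0.000
      vertex 4.000 1.072 18.000
      vertex 0.000 8.000 18.000
    endloop
  endfacet
  facet normal 0.0000 -1.0000 0.0000
    outer loop
      vertex 4.000 1.072 0.000
      vertex 12.000 1.072 0.000
      vertex 12.000 1.072 18.000
    endloop
  endfacet
  facet normal 0.0000 -1.0000 0.0000
    outer loop
      vertex 4.000 1.072 0.000
      vertex 12.000 1.072 18.000
      vertex 4.000 1.072 18.000
    endloop
  endfacet
  facet normal 0.8660 -0.5000 0.0000
    outer loop
      vertex 12.000 1.072 0.000
      vertex 16.000 8.000 0.000
      vertex 16.000 8.000 18.000
    endloop
  endfacet
  facet normal 0.8660 -0.5000 0.0000
    outer loop
      vertex 12.000 1.072 0.000
      vertex 16.000 8.000 18.000
      vertex 12.000 1.072 18.000
    endloop
  endfacet
endsolid part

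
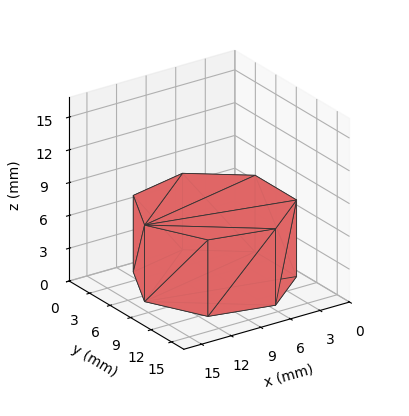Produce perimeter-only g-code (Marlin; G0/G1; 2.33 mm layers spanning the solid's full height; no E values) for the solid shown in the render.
Reading the render: the shape is a regular 7-sided prism (a cylinder approximated with 7 flat sides), circumscribed radius ≈ 7 mm, height ≈ 7 mm (dimensions read to the nearest mm from the axis ticks). For the g-code, the solid's height is divided into equal slices at the stated Δz and each level perimeter traced with G1 moves after a G0 lift.

; perimeter-only toolpath
G21 ; units = mm
G90 ; absolute positioning
G28 ; home
; layer 1
G0 Z2.33
G0 X14.00 Y7.00
G1 X11.36 Y12.47
G1 X5.44 Y13.82
G1 X0.69 Y10.04
G1 X0.69 Y3.96
G1 X5.44 Y0.18
G1 X11.36 Y1.53
G1 X14.00 Y7.00
; layer 2
G0 Z4.67
G0 X14.00 Y7.00
G1 X11.36 Y12.47
G1 X5.44 Y13.82
G1 X0.69 Y10.04
G1 X0.69 Y3.96
G1 X5.44 Y0.18
G1 X11.36 Y1.53
G1 X14.00 Y7.00
; layer 3
G0 Z7.00
G0 X14.00 Y7.00
G1 X11.36 Y12.47
G1 X5.44 Y13.82
G1 X0.69 Y10.04
G1 X0.69 Y3.96
G1 X5.44 Y0.18
G1 X11.36 Y1.53
G1 X14.00 Y7.00
M2 ; end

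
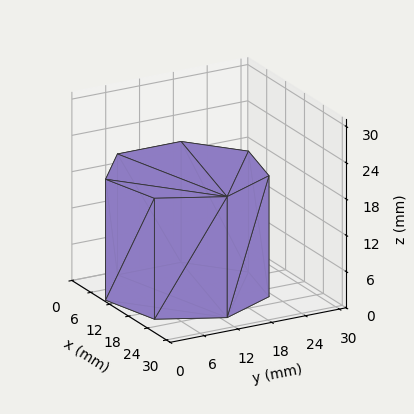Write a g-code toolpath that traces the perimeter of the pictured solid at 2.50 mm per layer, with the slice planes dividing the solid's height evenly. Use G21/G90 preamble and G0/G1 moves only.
Reading the render: the shape is a regular 7-sided prism (a cylinder approximated with 7 flat sides), circumscribed radius ≈ 13 mm, height ≈ 20 mm (dimensions read to the nearest mm from the axis ticks). For the g-code, the solid's height is divided into equal slices at the stated Δz and each level perimeter traced with G1 moves after a G0 lift.

; perimeter-only toolpath
G21 ; units = mm
G90 ; absolute positioning
G28 ; home
; layer 1
G0 Z2.50
G0 X26.00 Y13.00
G1 X21.11 Y23.16
G1 X10.11 Y25.67
G1 X1.29 Y18.64
G1 X1.29 Y7.36
G1 X10.11 Y0.33
G1 X21.11 Y2.84
G1 X26.00 Y13.00
; layer 2
G0 Z5.00
G0 X26.00 Y13.00
G1 X21.11 Y23.16
G1 X10.11 Y25.67
G1 X1.29 Y18.64
G1 X1.29 Y7.36
G1 X10.11 Y0.33
G1 X21.11 Y2.84
G1 X26.00 Y13.00
; layer 3
G0 Z7.50
G0 X26.00 Y13.00
G1 X21.11 Y23.16
G1 X10.11 Y25.67
G1 X1.29 Y18.64
G1 X1.29 Y7.36
G1 X10.11 Y0.33
G1 X21.11 Y2.84
G1 X26.00 Y13.00
; layer 4
G0 Z10.00
G0 X26.00 Y13.00
G1 X21.11 Y23.16
G1 X10.11 Y25.67
G1 X1.29 Y18.64
G1 X1.29 Y7.36
G1 X10.11 Y0.33
G1 X21.11 Y2.84
G1 X26.00 Y13.00
; layer 5
G0 Z12.50
G0 X26.00 Y13.00
G1 X21.11 Y23.16
G1 X10.11 Y25.67
G1 X1.29 Y18.64
G1 X1.29 Y7.36
G1 X10.11 Y0.33
G1 X21.11 Y2.84
G1 X26.00 Y13.00
; layer 6
G0 Z15.00
G0 X26.00 Y13.00
G1 X21.11 Y23.16
G1 X10.11 Y25.67
G1 X1.29 Y18.64
G1 X1.29 Y7.36
G1 X10.11 Y0.33
G1 X21.11 Y2.84
G1 X26.00 Y13.00
; layer 7
G0 Z17.50
G0 X26.00 Y13.00
G1 X21.11 Y23.16
G1 X10.11 Y25.67
G1 X1.29 Y18.64
G1 X1.29 Y7.36
G1 X10.11 Y0.33
G1 X21.11 Y2.84
G1 X26.00 Y13.00
; layer 8
G0 Z20.00
G0 X26.00 Y13.00
G1 X21.11 Y23.16
G1 X10.11 Y25.67
G1 X1.29 Y18.64
G1 X1.29 Y7.36
G1 X10.11 Y0.33
G1 X21.11 Y2.84
G1 X26.00 Y13.00
M2 ; end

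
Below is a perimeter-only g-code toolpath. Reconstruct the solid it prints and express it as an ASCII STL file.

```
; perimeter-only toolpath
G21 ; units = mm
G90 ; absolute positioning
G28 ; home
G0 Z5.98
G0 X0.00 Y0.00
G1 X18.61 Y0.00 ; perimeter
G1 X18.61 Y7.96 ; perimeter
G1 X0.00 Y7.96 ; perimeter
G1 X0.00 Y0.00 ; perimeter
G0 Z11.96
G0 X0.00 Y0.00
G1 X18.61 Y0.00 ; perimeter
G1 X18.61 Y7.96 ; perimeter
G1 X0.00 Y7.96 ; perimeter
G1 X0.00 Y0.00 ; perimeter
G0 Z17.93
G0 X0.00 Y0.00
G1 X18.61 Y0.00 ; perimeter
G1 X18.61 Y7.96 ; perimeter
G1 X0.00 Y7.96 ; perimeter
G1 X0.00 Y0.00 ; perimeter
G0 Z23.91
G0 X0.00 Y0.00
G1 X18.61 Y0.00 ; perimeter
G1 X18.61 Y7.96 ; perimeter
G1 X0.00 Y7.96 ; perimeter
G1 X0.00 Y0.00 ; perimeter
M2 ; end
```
solid part
  facet normal 0.0000 0.0000 -1.0000
    outer loop
      vertex 18.61 7.96 0.00
      vertex 18.61 0.00 0.00
      vertex 0.00 0.00 0.00
    endloop
  endfacet
  facet normal 0.0000 0.0000 -1.0000
    outer loop
      vertex 0.00 7.96 0.00
      vertex 18.61 7.96 0.00
      vertex 0.00 0.00 0.00
    endloop
  endfacet
  facet normal 0.0000 0.0000 1.0000
    outer loop
      vertex 0.00 0.00 23.91
      vertex 18.61 0.00 23.91
      vertex 18.61 7.96 23.91
    endloop
  endfacet
  facet normal 0.0000 0.0000 1.0000
    outer loop
      vertex 0.00 0.00 23.91
      vertex 18.61 7.96 23.91
      vertex 0.00 7.96 23.91
    endloop
  endfacet
  facet normal 0.0000 -1.0000 0.0000
    outer loop
      vertex 0.00 0.00 0.00
      vertex 18.61 0.00 0.00
      vertex 18.61 0.00 23.91
    endloop
  endfacet
  facet normal 0.0000 -1.0000 0.0000
    outer loop
      vertex 0.00 0.00 0.00
      vertex 18.61 0.00 23.91
      vertex 0.00 0.00 23.91
    endloop
  endfacet
  facet normal 0.0000 1.0000 0.0000
    outer loop
      vertex 18.61 7.96 23.91
      vertex 18.61 7.96 0.00
      vertex 0.00 7.96 0.00
    endloop
  endfacet
  facet normal 0.0000 1.0000 0.0000
    outer loop
      vertex 0.00 7.96 23.91
      vertex 18.61 7.96 23.91
      vertex 0.00 7.96 0.00
    endloop
  endfacet
  facet normal -1.0000 0.0000 0.0000
    outer loop
      vertex 0.00 7.96 23.91
      vertex 0.00 7.96 0.00
      vertex 0.00 0.00 0.00
    endloop
  endfacet
  facet normal -1.0000 0.0000 0.0000
    outer loop
      vertex 0.00 0.00 23.91
      vertex 0.00 7.96 23.91
      vertex 0.00 0.00 0.00
    endloop
  endfacet
  facet normal 1.0000 0.0000 0.0000
    outer loop
      vertex 18.61 0.00 0.00
      vertex 18.61 7.96 0.00
      vertex 18.61 7.96 23.91
    endloop
  endfacet
  facet normal 1.0000 0.0000 0.0000
    outer loop
      vertex 18.61 0.00 0.00
      vertex 18.61 7.96 23.91
      vertex 18.61 0.00 23.91
    endloop
  endfacet
endsolid part

The G0 Z moves step by Δz≈5.98 mm. Every layer's G1 loop is the same polygon, so the solid is a straight extrusion of it from z=0 to z≈23.9. Closing with flat bottom and top caps and triangulating gives 12 facets — a rectangular box, roughly 18.6 × 7.96 mm footprint and 23.9 mm tall.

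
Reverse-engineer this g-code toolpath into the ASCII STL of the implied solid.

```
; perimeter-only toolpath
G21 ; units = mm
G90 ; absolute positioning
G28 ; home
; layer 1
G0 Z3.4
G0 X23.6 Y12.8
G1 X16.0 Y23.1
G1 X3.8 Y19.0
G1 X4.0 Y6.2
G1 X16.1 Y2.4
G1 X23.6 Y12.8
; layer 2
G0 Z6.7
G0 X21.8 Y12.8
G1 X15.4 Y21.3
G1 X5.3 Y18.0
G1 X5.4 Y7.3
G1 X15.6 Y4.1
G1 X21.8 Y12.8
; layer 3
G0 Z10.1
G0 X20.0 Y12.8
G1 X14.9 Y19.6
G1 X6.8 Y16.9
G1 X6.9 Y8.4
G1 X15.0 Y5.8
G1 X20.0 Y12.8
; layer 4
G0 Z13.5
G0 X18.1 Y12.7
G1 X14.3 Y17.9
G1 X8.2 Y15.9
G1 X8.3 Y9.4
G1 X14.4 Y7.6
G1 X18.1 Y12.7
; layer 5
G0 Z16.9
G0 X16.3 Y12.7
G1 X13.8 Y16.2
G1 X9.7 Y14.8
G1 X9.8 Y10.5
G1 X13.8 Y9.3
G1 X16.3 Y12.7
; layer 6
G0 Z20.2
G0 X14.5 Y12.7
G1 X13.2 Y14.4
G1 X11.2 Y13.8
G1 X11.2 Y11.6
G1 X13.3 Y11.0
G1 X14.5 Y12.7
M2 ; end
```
solid part
  facet normal 0.0000 0.0000 -1.0000
    outer loop
      vertex 2.3 20.1 0.0
      vertex 16.5 24.8 0.0
      vertex 25.4 12.8 0.0
    endloop
  endfacet
  facet normal 0.0000 0.0000 -1.0000
    outer loop
      vertex 2.5 5.1 0.0
      vertex 2.3 20.1 0.0
      vertex 25.4 12.8 0.0
    endloop
  endfacet
  facet normal 0.0000 0.0000 -1.0000
    outer loop
      vertex 16.7 0.7 0.0
      vertex 2.5 5.1 0.0
      vertex 25.4 12.8 0.0
    endloop
  endfacet
  facet normal 0.7366 0.5463 0.3987
    outer loop
      vertex 25.4 12.8 0.0
      vertex 16.5 24.8 0.0
      vertex 12.7 12.7 23.6
    endloop
  endfacet
  facet normal -0.2880 0.8702 0.3998
    outer loop
      vertex 16.5 24.8 0.0
      vertex 2.3 20.1 0.0
      vertex 12.7 12.7 23.6
    endloop
  endfacet
  facet normal -0.9164 -0.0122 0.4000
    outer loop
      vertex 2.3 20.1 0.0
      vertex 2.5 5.1 0.0
      vertex 12.7 12.7 23.6
    endloop
  endfacet
  facet normal -0.2714 -0.8757 0.3993
    outer loop
      vertex 2.5 5.1 0.0
      vertex 16.7 0.7 0.0
      vertex 12.7 12.7 23.6
    endloop
  endfacet
  facet normal 0.7447 -0.5354 0.3985
    outer loop
      vertex 16.7 0.7 0.0
      vertex 25.4 12.8 0.0
      vertex 12.7 12.7 23.6
    endloop
  endfacet
endsolid part

The G0 Z moves step by Δz≈3.4 mm. The G1 loops shrink linearly with z, so the solid tapers from its base footprint up to z≈23.6. Closing with a flat bottom cap and the tapered top and triangulating gives 8 facets — a regular 5-sided pyramid, base circumscribed radius ≈ 12.7 mm, apex at z ≈ 23.6 mm.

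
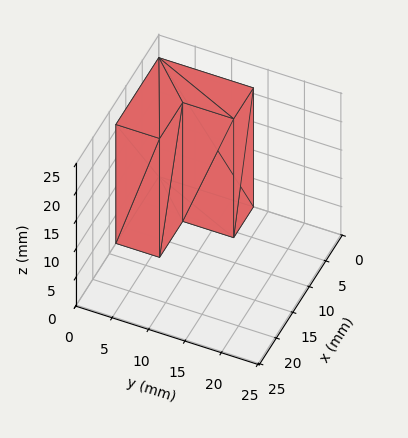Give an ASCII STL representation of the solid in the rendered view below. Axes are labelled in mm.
Reading the render: the shape is an L-shaped prism: outer 13 × 13 mm, arm thicknesses ≈ 6 mm (horizontal) and 6 mm (vertical), extruded 21 mm in z (dimensions read to the nearest mm from the axis ticks). For the STL, each face is triangulated and given an outward normal.

solid part
  facet normal 0.0000 0.0000 -1.0000
    outer loop
      vertex 13.000 6.000 0.000
      vertex 13.000 0.000 0.000
      vertex 0.000 0.000 0.000
    endloop
  endfacet
  facet normal 0.0000 0.0000 -1.0000
    outer loop
      vertex 6.000 6.000 0.000
      vertex 13.000 6.000 0.000
      vertex 0.000 0.000 0.000
    endloop
  endfacet
  facet normal 0.0000 0.0000 -1.0000
    outer loop
      vertex 6.000 13.000 0.000
      vertex 6.000 6.000 0.000
      vertex 0.000 0.000 0.000
    endloop
  endfacet
  facet normal 0.0000 0.0000 -1.0000
    outer loop
      vertex 0.000 13.000 0.000
      vertex 6.000 13.000 0.000
      vertex 0.000 0.000 0.000
    endloop
  endfacet
  facet normal 0.0000 0.0000 1.0000
    outer loop
      vertex 0.000 0.000 21.000
      vertex 13.000 0.000 21.000
      vertex 13.000 6.000 21.000
    endloop
  endfacet
  facet normal 0.0000 0.0000 1.0000
    outer loop
      vertex 0.000 0.000 21.000
      vertex 13.000 6.000 21.000
      vertex 6.000 6.000 21.000
    endloop
  endfacet
  facet normal 0.0000 0.0000 1.0000
    outer loop
      vertex 0.000 0.000 21.000
      vertex 6.000 6.000 21.000
      vertex 6.000 13.000 21.000
    endloop
  endfacet
  facet normal 0.0000 0.0000 1.0000
    outer loop
      vertex 0.000 0.000 21.000
      vertex 6.000 13.000 21.000
      vertex 0.000 13.000 21.000
    endloop
  endfacet
  facet normal 0.0000 -1.0000 0.0000
    outer loop
      vertex 0.000 0.000 0.000
      vertex 13.000 0.000 0.000
      vertex 13.000 0.000 21.000
    endloop
  endfacet
  facet normal 0.0000 -1.0000 0.0000
    outer loop
      vertex 0.000 0.000 0.000
      vertex 13.000 0.000 21.000
      vertex 0.000 0.000 21.000
    endloop
  endfacet
  facet normal 1.0000 0.0000 0.0000
    outer loop
      vertex 13.000 0.000 0.000
      vertex 13.000 6.000 0.000
      vertex 13.000 6.000 21.000
    endloop
  endfacet
  facet normal 1.0000 0.0000 0.0000
    outer loop
      vertex 13.000 0.000 0.000
      vertex 13.000 6.000 21.000
      vertex 13.000 0.000 21.000
    endloop
  endfacet
  facet normal 0.0000 1.0000 0.0000
    outer loop
      vertex 13.000 6.000 0.000
      vertex 6.000 6.000 0.000
      vertex 6.000 6.000 21.000
    endloop
  endfacet
  facet normal 0.0000 1.0000 0.0000
    outer loop
      vertex 13.000 6.000 0.000
      vertex 6.000 6.000 21.000
      vertex 13.000 6.000 21.000
    endloop
  endfacet
  facet normal 1.0000 0.0000 0.0000
    outer loop
      vertex 6.000 6.000 0.000
      vertex 6.000 13.000 0.000
      vertex 6.000 13.000 21.000
    endloop
  endfacet
  facet normal 1.0000 0.0000 0.0000
    outer loop
      vertex 6.000 6.000 0.000
      vertex 6.000 13.000 21.000
      vertex 6.000 6.000 21.000
    endloop
  endfacet
  facet normal 0.0000 1.0000 0.0000
    outer loop
      vertex 6.000 13.000 0.000
      vertex 0.000 13.000 0.000
      vertex 0.000 13.000 21.000
    endloop
  endfacet
  facet normal 0.0000 1.0000 0.0000
    outer loop
      vertex 6.000 13.000 0.000
      vertex 0.000 13.000 21.000
      vertex 6.000 13.000 21.000
    endloop
  endfacet
  facet normal -1.0000 0.0000 0.0000
    outer loop
      vertex 0.000 13.000 0.000
      vertex 0.000 0.000 0.000
      vertex 0.000 0.000 21.000
    endloop
  endfacet
  facet normal -1.0000 0.0000 0.0000
    outer loop
      vertex 0.000 13.000 0.000
      vertex 0.000 0.000 21.000
      vertex 0.000 13.000 21.000
    endloop
  endfacet
endsolid part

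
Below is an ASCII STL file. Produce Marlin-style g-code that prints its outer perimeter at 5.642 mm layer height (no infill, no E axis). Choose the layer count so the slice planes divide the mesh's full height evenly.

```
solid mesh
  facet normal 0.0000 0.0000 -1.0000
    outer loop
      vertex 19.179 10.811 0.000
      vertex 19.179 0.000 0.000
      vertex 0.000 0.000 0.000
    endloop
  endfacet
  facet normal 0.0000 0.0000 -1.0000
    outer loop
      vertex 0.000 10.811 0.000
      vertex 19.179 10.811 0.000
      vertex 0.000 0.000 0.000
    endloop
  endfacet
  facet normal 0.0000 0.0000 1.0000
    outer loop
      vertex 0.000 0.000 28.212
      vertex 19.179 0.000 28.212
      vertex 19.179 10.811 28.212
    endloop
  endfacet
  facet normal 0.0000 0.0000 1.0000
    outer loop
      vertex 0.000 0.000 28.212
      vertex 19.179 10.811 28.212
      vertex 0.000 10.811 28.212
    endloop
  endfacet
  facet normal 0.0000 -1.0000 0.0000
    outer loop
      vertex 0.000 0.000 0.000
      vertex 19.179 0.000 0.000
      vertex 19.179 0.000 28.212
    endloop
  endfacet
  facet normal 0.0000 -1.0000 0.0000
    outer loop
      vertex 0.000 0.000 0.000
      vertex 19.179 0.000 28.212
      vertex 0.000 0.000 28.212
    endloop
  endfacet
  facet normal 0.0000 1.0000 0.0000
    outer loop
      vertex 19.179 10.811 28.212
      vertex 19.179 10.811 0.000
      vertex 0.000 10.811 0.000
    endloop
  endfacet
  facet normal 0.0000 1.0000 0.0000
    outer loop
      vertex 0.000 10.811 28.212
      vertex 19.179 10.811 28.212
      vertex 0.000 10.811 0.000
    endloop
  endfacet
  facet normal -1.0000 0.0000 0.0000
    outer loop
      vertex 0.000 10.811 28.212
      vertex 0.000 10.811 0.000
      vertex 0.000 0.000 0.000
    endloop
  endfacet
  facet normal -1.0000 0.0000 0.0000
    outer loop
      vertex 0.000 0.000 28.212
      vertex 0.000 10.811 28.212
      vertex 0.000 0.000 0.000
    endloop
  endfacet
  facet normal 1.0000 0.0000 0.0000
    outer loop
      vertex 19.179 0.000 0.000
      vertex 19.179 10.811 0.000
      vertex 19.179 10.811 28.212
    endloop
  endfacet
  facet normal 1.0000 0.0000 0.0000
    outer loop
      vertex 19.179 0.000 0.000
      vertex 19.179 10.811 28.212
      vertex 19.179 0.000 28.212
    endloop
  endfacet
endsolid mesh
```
; perimeter-only toolpath
G21 ; units = mm
G90 ; absolute positioning
G28 ; home
; layer 1
G0 Z5.642
G0 X0.000 Y0.000
G1 X19.179 Y0.000
G1 X19.179 Y10.811
G1 X0.000 Y10.811
G1 X0.000 Y0.000
; layer 2
G0 Z11.285
G0 X0.000 Y0.000
G1 X19.179 Y0.000
G1 X19.179 Y10.811
G1 X0.000 Y10.811
G1 X0.000 Y0.000
; layer 3
G0 Z16.927
G0 X0.000 Y0.000
G1 X19.179 Y0.000
G1 X19.179 Y10.811
G1 X0.000 Y10.811
G1 X0.000 Y0.000
; layer 4
G0 Z22.570
G0 X0.000 Y0.000
G1 X19.179 Y0.000
G1 X19.179 Y10.811
G1 X0.000 Y10.811
G1 X0.000 Y0.000
; layer 5
G0 Z28.212
G0 X0.000 Y0.000
G1 X19.179 Y0.000
G1 X19.179 Y10.811
G1 X0.000 Y10.811
G1 X0.000 Y0.000
M2 ; end

The solid is a rectangular box, roughly 19.2 × 10.8 mm footprint and 28.2 mm tall. Slicing at Δz = 5.642 mm — 5 equal slices spanning the solid's height, so layer i sits at z = i·h/5 — gives 5 non-empty perimeters. Each is a 4-segment closed polygon; G0 lifts to the layer z and rapids to the start vertex, then G1 traces the edges.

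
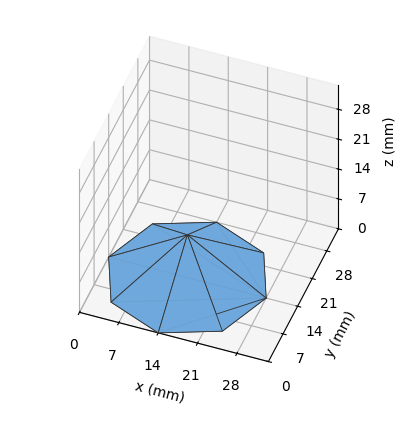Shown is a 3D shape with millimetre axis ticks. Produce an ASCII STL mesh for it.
Reading the render: the shape is a regular 8-sided pyramid, base circumscribed radius ≈ 14 mm, apex at z ≈ 10 mm (dimensions read to the nearest mm from the axis ticks). For the STL, each face is triangulated and given an outward normal.

solid part
  facet normal 0.0000 0.0000 -1.0000
    outer loop
      vertex 14.000 28.000 0.000
      vertex 23.899 23.899 0.000
      vertex 28.000 14.000 0.000
    endloop
  endfacet
  facet normal 0.0000 0.0000 -1.0000
    outer loop
      vertex 4.101 23.899 0.000
      vertex 14.000 28.000 0.000
      vertex 28.000 14.000 0.000
    endloop
  endfacet
  facet normal 0.0000 0.0000 -1.0000
    outer loop
      vertex 0.000 14.000 0.000
      vertex 4.101 23.899 0.000
      vertex 28.000 14.000 0.000
    endloop
  endfacet
  facet normal 0.0000 0.0000 -1.0000
    outer loop
      vertex 4.101 4.101 0.000
      vertex 0.000 14.000 0.000
      vertex 28.000 14.000 0.000
    endloop
  endfacet
  facet normal 0.0000 0.0000 -1.0000
    outer loop
      vertex 14.000 0.000 0.000
      vertex 4.101 4.101 0.000
      vertex 28.000 14.000 0.000
    endloop
  endfacet
  facet normal 0.0000 0.0000 -1.0000
    outer loop
      vertex 23.899 4.101 0.000
      vertex 14.000 0.000 0.000
      vertex 28.000 14.000 0.000
    endloop
  endfacet
  facet normal 0.5651 0.2341 0.7911
    outer loop
      vertex 28.000 14.000 0.000
      vertex 23.899 23.899 0.000
      vertex 14.000 14.000 10.000
    endloop
  endfacet
  facet normal 0.2341 0.5651 0.7911
    outer loop
      vertex 23.899 23.899 0.000
      vertex 14.000 28.000 0.000
      vertex 14.000 14.000 10.000
    endloop
  endfacet
  facet normal -0.2341 0.5651 0.7911
    outer loop
      vertex 14.000 28.000 0.000
      vertex 4.101 23.899 0.000
      vertex 14.000 14.000 10.000
    endloop
  endfacet
  facet normal -0.5651 0.2341 0.7911
    outer loop
      vertex 4.101 23.899 0.000
      vertex 0.000 14.000 0.000
      vertex 14.000 14.000 10.000
    endloop
  endfacet
  facet normal -0.5651 -0.2341 0.7911
    outer loop
      vertex 0.000 14.000 0.000
      vertex 4.101 4.101 0.000
      vertex 14.000 14.000 10.000
    endloop
  endfacet
  facet normal -0.2341 -0.5651 0.7911
    outer loop
      vertex 4.101 4.101 0.000
      vertex 14.000 0.000 0.000
      vertex 14.000 14.000 10.000
    endloop
  endfacet
  facet normal 0.2341 -0.5651 0.7911
    outer loop
      vertex 14.000 0.000 0.000
      vertex 23.899 4.101 0.000
      vertex 14.000 14.000 10.000
    endloop
  endfacet
  facet normal 0.5651 -0.2341 0.7911
    outer loop
      vertex 23.899 4.101 0.000
      vertex 28.000 14.000 0.000
      vertex 14.000 14.000 10.000
    endloop
  endfacet
endsolid part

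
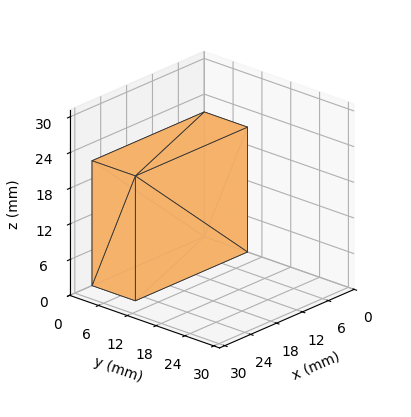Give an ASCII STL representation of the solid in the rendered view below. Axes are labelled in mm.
Reading the render: the shape is a rectangular box, roughly 26 × 9 mm footprint and 21 mm tall (dimensions read to the nearest mm from the axis ticks). For the STL, each face is triangulated and given an outward normal.

solid part
  facet normal 0.0000 0.0000 -1.0000
    outer loop
      vertex 26.0 9.0 0.0
      vertex 26.0 0.0 0.0
      vertex 0.0 0.0 0.0
    endloop
  endfacet
  facet normal 0.0000 0.0000 -1.0000
    outer loop
      vertex 0.0 9.0 0.0
      vertex 26.0 9.0 0.0
      vertex 0.0 0.0 0.0
    endloop
  endfacet
  facet normal 0.0000 0.0000 1.0000
    outer loop
      vertex 0.0 0.0 21.0
      vertex 26.0 0.0 21.0
      vertex 26.0 9.0 21.0
    endloop
  endfacet
  facet normal 0.0000 0.0000 1.0000
    outer loop
      vertex 0.0 0.0 21.0
      vertex 26.0 9.0 21.0
      vertex 0.0 9.0 21.0
    endloop
  endfacet
  facet normal 0.0000 -1.0000 0.0000
    outer loop
      vertex 0.0 0.0 0.0
      vertex 26.0 0.0 0.0
      vertex 26.0 0.0 21.0
    endloop
  endfacet
  facet normal 0.0000 -1.0000 0.0000
    outer loop
      vertex 0.0 0.0 0.0
      vertex 26.0 0.0 21.0
      vertex 0.0 0.0 21.0
    endloop
  endfacet
  facet normal 0.0000 1.0000 0.0000
    outer loop
      vertex 26.0 9.0 21.0
      vertex 26.0 9.0 0.0
      vertex 0.0 9.0 0.0
    endloop
  endfacet
  facet normal 0.0000 1.0000 0.0000
    outer loop
      vertex 0.0 9.0 21.0
      vertex 26.0 9.0 21.0
      vertex 0.0 9.0 0.0
    endloop
  endfacet
  facet normal -1.0000 0.0000 0.0000
    outer loop
      vertex 0.0 9.0 21.0
      vertex 0.0 9.0 0.0
      vertex 0.0 0.0 0.0
    endloop
  endfacet
  facet normal -1.0000 0.0000 0.0000
    outer loop
      vertex 0.0 0.0 21.0
      vertex 0.0 9.0 21.0
      vertex 0.0 0.0 0.0
    endloop
  endfacet
  facet normal 1.0000 0.0000 0.0000
    outer loop
      vertex 26.0 0.0 0.0
      vertex 26.0 9.0 0.0
      vertex 26.0 9.0 21.0
    endloop
  endfacet
  facet normal 1.0000 0.0000 0.0000
    outer loop
      vertex 26.0 0.0 0.0
      vertex 26.0 9.0 21.0
      vertex 26.0 0.0 21.0
    endloop
  endfacet
endsolid part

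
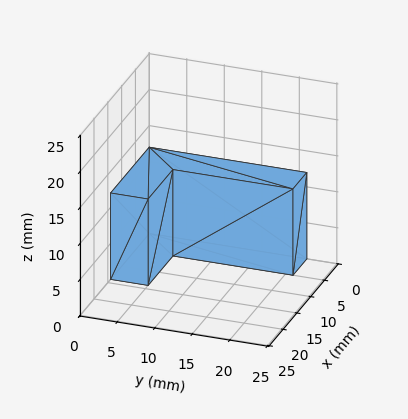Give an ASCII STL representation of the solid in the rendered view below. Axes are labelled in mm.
Reading the render: the shape is an L-shaped prism: outer 14 × 21 mm, arm thicknesses ≈ 5 mm (horizontal) and 5 mm (vertical), extruded 12 mm in z (dimensions read to the nearest mm from the axis ticks). For the STL, each face is triangulated and given an outward normal.

solid part
  facet normal 0.0000 0.0000 -1.0000
    outer loop
      vertex 14.0 5.0 0.0
      vertex 14.0 0.0 0.0
      vertex 0.0 0.0 0.0
    endloop
  endfacet
  facet normal 0.0000 0.0000 -1.0000
    outer loop
      vertex 5.0 5.0 0.0
      vertex 14.0 5.0 0.0
      vertex 0.0 0.0 0.0
    endloop
  endfacet
  facet normal 0.0000 0.0000 -1.0000
    outer loop
      vertex 5.0 21.0 0.0
      vertex 5.0 5.0 0.0
      vertex 0.0 0.0 0.0
    endloop
  endfacet
  facet normal 0.0000 0.0000 -1.0000
    outer loop
      vertex 0.0 21.0 0.0
      vertex 5.0 21.0 0.0
      vertex 0.0 0.0 0.0
    endloop
  endfacet
  facet normal 0.0000 0.0000 1.0000
    outer loop
      vertex 0.0 0.0 12.0
      vertex 14.0 0.0 12.0
      vertex 14.0 5.0 12.0
    endloop
  endfacet
  facet normal 0.0000 0.0000 1.0000
    outer loop
      vertex 0.0 0.0 12.0
      vertex 14.0 5.0 12.0
      vertex 5.0 5.0 12.0
    endloop
  endfacet
  facet normal 0.0000 0.0000 1.0000
    outer loop
      vertex 0.0 0.0 12.0
      vertex 5.0 5.0 12.0
      vertex 5.0 21.0 12.0
    endloop
  endfacet
  facet normal 0.0000 0.0000 1.0000
    outer loop
      vertex 0.0 0.0 12.0
      vertex 5.0 21.0 12.0
      vertex 0.0 21.0 12.0
    endloop
  endfacet
  facet normal 0.0000 -1.0000 0.0000
    outer loop
      vertex 0.0 0.0 0.0
      vertex 14.0 0.0 0.0
      vertex 14.0 0.0 12.0
    endloop
  endfacet
  facet normal 0.0000 -1.0000 0.0000
    outer loop
      vertex 0.0 0.0 0.0
      vertex 14.0 0.0 12.0
      vertex 0.0 0.0 12.0
    endloop
  endfacet
  facet normal 1.0000 0.0000 0.0000
    outer loop
      vertex 14.0 0.0 0.0
      vertex 14.0 5.0 0.0
      vertex 14.0 5.0 12.0
    endloop
  endfacet
  facet normal 1.0000 0.0000 0.0000
    outer loop
      vertex 14.0 0.0 0.0
      vertex 14.0 5.0 12.0
      vertex 14.0 0.0 12.0
    endloop
  endfacet
  facet normal 0.0000 1.0000 0.0000
    outer loop
      vertex 14.0 5.0 0.0
      vertex 5.0 5.0 0.0
      vertex 5.0 5.0 12.0
    endloop
  endfacet
  facet normal 0.0000 1.0000 0.0000
    outer loop
      vertex 14.0 5.0 0.0
      vertex 5.0 5.0 12.0
      vertex 14.0 5.0 12.0
    endloop
  endfacet
  facet normal 1.0000 0.0000 0.0000
    outer loop
      vertex 5.0 5.0 0.0
      vertex 5.0 21.0 0.0
      vertex 5.0 21.0 12.0
    endloop
  endfacet
  facet normal 1.0000 0.0000 0.0000
    outer loop
      vertex 5.0 5.0 0.0
      vertex 5.0 21.0 12.0
      vertex 5.0 5.0 12.0
    endloop
  endfacet
  facet normal 0.0000 1.0000 0.0000
    outer loop
      vertex 5.0 21.0 0.0
      vertex 0.0 21.0 0.0
      vertex 0.0 21.0 12.0
    endloop
  endfacet
  facet normal 0.0000 1.0000 0.0000
    outer loop
      vertex 5.0 21.0 0.0
      vertex 0.0 21.0 12.0
      vertex 5.0 21.0 12.0
    endloop
  endfacet
  facet normal -1.0000 0.0000 0.0000
    outer loop
      vertex 0.0 21.0 0.0
      vertex 0.0 0.0 0.0
      vertex 0.0 0.0 12.0
    endloop
  endfacet
  facet normal -1.0000 0.0000 0.0000
    outer loop
      vertex 0.0 21.0 0.0
      vertex 0.0 0.0 12.0
      vertex 0.0 21.0 12.0
    endloop
  endfacet
endsolid part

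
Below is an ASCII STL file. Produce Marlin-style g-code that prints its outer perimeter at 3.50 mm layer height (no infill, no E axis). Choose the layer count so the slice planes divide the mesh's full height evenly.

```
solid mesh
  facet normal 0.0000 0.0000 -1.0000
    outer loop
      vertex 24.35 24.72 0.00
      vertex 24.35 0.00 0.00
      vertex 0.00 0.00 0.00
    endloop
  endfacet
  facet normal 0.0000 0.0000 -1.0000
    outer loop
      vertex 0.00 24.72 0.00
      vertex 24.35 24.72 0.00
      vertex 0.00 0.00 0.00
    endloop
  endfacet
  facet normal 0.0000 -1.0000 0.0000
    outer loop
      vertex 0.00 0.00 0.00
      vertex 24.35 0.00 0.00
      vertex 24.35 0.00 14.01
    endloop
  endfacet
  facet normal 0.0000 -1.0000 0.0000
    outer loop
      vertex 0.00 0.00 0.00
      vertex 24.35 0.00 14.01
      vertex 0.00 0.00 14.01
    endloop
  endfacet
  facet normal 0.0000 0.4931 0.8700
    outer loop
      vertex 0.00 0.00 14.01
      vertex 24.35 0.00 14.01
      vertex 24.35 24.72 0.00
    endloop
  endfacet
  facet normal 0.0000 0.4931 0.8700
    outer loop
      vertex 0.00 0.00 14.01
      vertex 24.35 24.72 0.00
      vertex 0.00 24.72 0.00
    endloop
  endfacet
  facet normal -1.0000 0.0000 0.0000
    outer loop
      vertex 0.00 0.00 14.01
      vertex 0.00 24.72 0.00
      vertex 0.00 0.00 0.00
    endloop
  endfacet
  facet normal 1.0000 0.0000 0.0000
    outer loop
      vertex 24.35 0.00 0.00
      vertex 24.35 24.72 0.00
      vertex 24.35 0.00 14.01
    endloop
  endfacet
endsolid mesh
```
; perimeter-only toolpath
G21 ; units = mm
G90 ; absolute positioning
G28 ; home
; layer 1
G0 Z3.50
G0 X0.00 Y0.00
G1 X24.35 Y0.00
G1 X24.35 Y18.54
G1 X0.00 Y18.54
G1 X0.00 Y0.00
; layer 2
G0 Z7.00
G0 X0.00 Y0.00
G1 X24.35 Y0.00
G1 X24.35 Y12.36
G1 X0.00 Y12.36
G1 X0.00 Y0.00
; layer 3
G0 Z10.51
G0 X0.00 Y0.00
G1 X24.35 Y0.00
G1 X24.35 Y6.18
G1 X0.00 Y6.18
G1 X0.00 Y0.00
M2 ; end

The solid is a wedge (ramp): 24.4 × 24.7 mm base, rising to 14 mm along the y=0 edge and sloping linearly to z=0 at y=24.7. Slicing at Δz = 3.50 mm — 4 equal slices spanning the solid's height, so layer i sits at z = i·h/4 — gives 3 non-empty perimeters. Each is a 4-segment closed polygon; G0 lifts to the layer z and rapids to the start vertex, then G1 traces the edges. The cross-section shrinks linearly with z (the slice at the apex is degenerate and omitted).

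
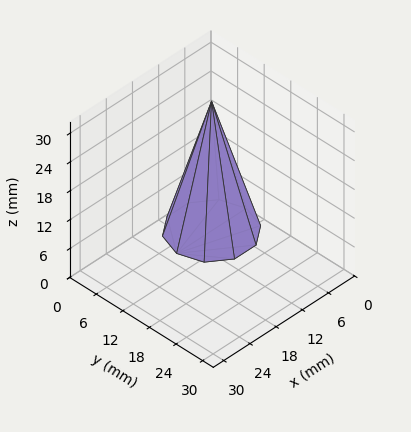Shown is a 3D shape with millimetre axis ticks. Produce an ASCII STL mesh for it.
Reading the render: the shape is a regular 10-sided pyramid, base circumscribed radius ≈ 8 mm, apex at z ≈ 27 mm (dimensions read to the nearest mm from the axis ticks). For the STL, each face is triangulated and given an outward normal.

solid part
  facet normal 0.0000 0.0000 -1.0000
    outer loop
      vertex 10.47 15.61 0.00
      vertex 14.47 12.70 0.00
      vertex 16.00 8.00 0.00
    endloop
  endfacet
  facet normal 0.0000 0.0000 -1.0000
    outer loop
      vertex 5.53 15.61 0.00
      vertex 10.47 15.61 0.00
      vertex 16.00 8.00 0.00
    endloop
  endfacet
  facet normal 0.0000 0.0000 -1.0000
    outer loop
      vertex 1.53 12.70 0.00
      vertex 5.53 15.61 0.00
      vertex 16.00 8.00 0.00
    endloop
  endfacet
  facet normal 0.0000 0.0000 -1.0000
    outer loop
      vertex 0.00 8.00 0.00
      vertex 1.53 12.70 0.00
      vertex 16.00 8.00 0.00
    endloop
  endfacet
  facet normal 0.0000 0.0000 -1.0000
    outer loop
      vertex 1.53 3.30 0.00
      vertex 0.00 8.00 0.00
      vertex 16.00 8.00 0.00
    endloop
  endfacet
  facet normal 0.0000 0.0000 -1.0000
    outer loop
      vertex 5.53 0.39 0.00
      vertex 1.53 3.30 0.00
      vertex 16.00 8.00 0.00
    endloop
  endfacet
  facet normal 0.0000 0.0000 -1.0000
    outer loop
      vertex 10.47 0.39 0.00
      vertex 5.53 0.39 0.00
      vertex 16.00 8.00 0.00
    endloop
  endfacet
  facet normal 0.0000 0.0000 -1.0000
    outer loop
      vertex 14.47 3.30 0.00
      vertex 10.47 0.39 0.00
      vertex 16.00 8.00 0.00
    endloop
  endfacet
  facet normal 0.9153 0.2979 0.2712
    outer loop
      vertex 16.00 8.00 0.00
      vertex 14.47 12.70 0.00
      vertex 8.00 8.00 27.00
    endloop
  endfacet
  facet normal 0.5662 0.7783 0.2712
    outer loop
      vertex 14.47 12.70 0.00
      vertex 10.47 15.61 0.00
      vertex 8.00 8.00 27.00
    endloop
  endfacet
  facet normal 0.0000 0.9625 0.2713
    outer loop
      vertex 10.47 15.61 0.00
      vertex 5.53 15.61 0.00
      vertex 8.00 8.00 27.00
    endloop
  endfacet
  facet normal -0.5662 0.7783 0.2712
    outer loop
      vertex 5.53 15.61 0.00
      vertex 1.53 12.70 0.00
      vertex 8.00 8.00 27.00
    endloop
  endfacet
  facet normal -0.9153 0.2979 0.2712
    outer loop
      vertex 1.53 12.70 0.00
      vertex 0.00 8.00 0.00
      vertex 8.00 8.00 27.00
    endloop
  endfacet
  facet normal -0.9153 -0.2979 0.2712
    outer loop
      vertex 0.00 8.00 0.00
      vertex 1.53 3.30 0.00
      vertex 8.00 8.00 27.00
    endloop
  endfacet
  facet normal -0.5662 -0.7783 0.2712
    outer loop
      vertex 1.53 3.30 0.00
      vertex 5.53 0.39 0.00
      vertex 8.00 8.00 27.00
    endloop
  endfacet
  facet normal 0.0000 -0.9625 0.2713
    outer loop
      vertex 5.53 0.39 0.00
      vertex 10.47 0.39 0.00
      vertex 8.00 8.00 27.00
    endloop
  endfacet
  facet normal 0.5662 -0.7783 0.2712
    outer loop
      vertex 10.47 0.39 0.00
      vertex 14.47 3.30 0.00
      vertex 8.00 8.00 27.00
    endloop
  endfacet
  facet normal 0.9153 -0.2979 0.2712
    outer loop
      vertex 14.47 3.30 0.00
      vertex 16.00 8.00 0.00
      vertex 8.00 8.00 27.00
    endloop
  endfacet
endsolid part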